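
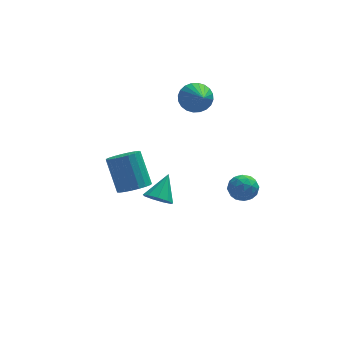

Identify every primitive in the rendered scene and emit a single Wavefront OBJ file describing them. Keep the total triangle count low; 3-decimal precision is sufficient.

v 1.981 -2.125 0.383
v 2.571 -2.215 0.849
v 1.289 -2.805 1.131
v 1.879 -2.895 1.597
v 1.551 -2.216 1.527
v 1.979 -1.796 1.065
v 1.881 -3.224 0.915
v 2.309 -2.804 0.453
v 2.509 -2.894 1.178
v 2.305 -2.27 1.556
v 1.555 -2.75 0.424
v 1.351 -2.126 0.802
v 2.337 -2.11 0.551
v 1.523 -2.91 1.429
v 1.33 -2.511 1.388
v 1.677 -2.563 1.662
v 1.989 -1.864 0.677
v 2.336 -1.916 0.951
v 1.736 -1.917 1.349
v 1.524 -3.104 1.029
v 1.871 -3.156 1.303
v 2.183 -2.457 0.318
v 2.53 -2.509 0.592
v 2.124 -3.103 0.631
v 2.648 -2.562 1.018
v 2.24 -2.962 1.457
v 2.242 -3.156 1.057
v 2.494 -2.909 0.785
v 2.528 -2.196 1.24
v 2.12 -2.595 1.679
v 1.928 -2.196 1.638
v 2.179 -1.949 1.367
v 2.491 -2.595 1.433
v 1.74 -2.425 0.301
v 1.332 -2.824 0.74
v 1.681 -3.071 0.613
v 1.932 -2.824 0.342
v 1.62 -2.058 0.523
v 1.212 -2.458 0.962
v 1.366 -2.111 1.195
v 1.618 -1.864 0.923
v 1.369 -2.425 0.547
v -1.463 1.361 -2.678
v -0.79 1.016 -2.762
v -0.837 2.339 -1.682
v -0.838 1.4 -3.109
v -1.179 1.766 -3.255
v -1.652 1.941 -3.13
v -2.037 1.845 -2.794
v -2.153 1.522 -2.403
v -1.946 1.124 -2.141
v -1.514 0.836 -2.13
v -1.057 0.794 -2.375
v 0.657 4.009 2.469
v 1.144 4.444 3.029
v 0.803 2.351 3.631
v 0.837 4.502 3.151
v 0.502 4.485 3.169
v 0.191 4.396 3.08
v -0.049 4.248 2.898
v -0.182 4.063 2.651
v -0.186 3.87 2.377
v -0.063 3.699 2.116
v 0.17 3.574 1.909
v 0.478 3.516 1.788
v 0.812 3.533 1.77
v 1.123 3.623 1.859
v 1.363 3.771 2.04
v 1.496 3.955 2.287
v 1.501 4.148 2.562
v 1.377 4.32 2.822
v -2.841 -1.611 0.722
v -2.157 -1.867 1.071
v -2.555 -0.866 2.587
v -3.239 -0.609 2.238
v -2.054 -1.588 0.914
v -2.453 -0.587 2.43
v -2.088 -1.312 0.723
v -2.486 -0.311 2.239
v -2.251 -1.088 0.532
v -2.65 -0.087 2.048
v -2.517 -0.955 0.374
v -2.916 0.046 1.89
v -2.839 -0.934 0.276
v -3.237 0.067 1.792
v -3.161 -1.031 0.255
v -3.559 -0.03 1.771
v -3.427 -1.228 0.315
v -3.826 -0.227 1.831
v -3.593 -1.491 0.445
v -3.991 -0.49 1.961
v -3.628 -1.775 0.623
v -4.026 -0.774 2.139
v -3.527 -2.03 0.819
v -3.925 -1.029 2.335
v -3.307 -2.213 0.997
v -3.706 -1.212 2.513
v -3.007 -2.291 1.128
v -3.406 -1.29 2.644
v -2.678 -2.252 1.189
v -3.077 -1.251 2.705
v -2.377 -2.102 1.169
v -2.776 -1.101 2.685
f 1 38 17
f 38 12 41
f 17 41 6
f 38 41 17
f 1 17 13
f 17 6 18
f 13 18 2
f 17 18 13
f 1 13 22
f 13 2 23
f 22 23 8
f 13 23 22
f 1 22 34
f 22 8 37
f 34 37 11
f 22 37 34
f 1 34 38
f 34 11 42
f 38 42 12
f 34 42 38
f 2 18 29
f 18 6 32
f 29 32 10
f 18 32 29
f 6 41 19
f 41 12 40
f 19 40 5
f 41 40 19
f 12 42 39
f 42 11 35
f 39 35 3
f 42 35 39
f 11 37 36
f 37 8 24
f 36 24 7
f 37 24 36
f 8 23 28
f 23 2 25
f 28 25 9
f 23 25 28
f 4 30 16
f 30 10 31
f 16 31 5
f 30 31 16
f 4 16 14
f 16 5 15
f 14 15 3
f 16 15 14
f 4 14 21
f 14 3 20
f 21 20 7
f 14 20 21
f 4 21 26
f 21 7 27
f 26 27 9
f 21 27 26
f 4 26 30
f 26 9 33
f 30 33 10
f 26 33 30
f 5 31 19
f 31 10 32
f 19 32 6
f 31 32 19
f 3 15 39
f 15 5 40
f 39 40 12
f 15 40 39
f 7 20 36
f 20 3 35
f 36 35 11
f 20 35 36
f 9 27 28
f 27 7 24
f 28 24 8
f 27 24 28
f 10 33 29
f 33 9 25
f 29 25 2
f 33 25 29
f 44 43 46
f 44 46 45
f 46 43 47
f 46 47 45
f 47 43 48
f 47 48 45
f 48 43 49
f 48 49 45
f 49 43 50
f 49 50 45
f 50 43 51
f 50 51 45
f 51 43 52
f 51 52 45
f 52 43 53
f 52 53 45
f 53 43 44
f 53 44 45
f 55 54 57
f 55 57 56
f 57 54 58
f 57 58 56
f 58 54 59
f 58 59 56
f 59 54 60
f 59 60 56
f 60 54 61
f 60 61 56
f 61 54 62
f 61 62 56
f 62 54 63
f 62 63 56
f 63 54 64
f 63 64 56
f 64 54 65
f 64 65 56
f 65 54 66
f 65 66 56
f 66 54 67
f 66 67 56
f 67 54 68
f 67 68 56
f 68 54 69
f 68 69 56
f 69 54 70
f 69 70 56
f 70 54 71
f 70 71 56
f 71 54 55
f 71 55 56
f 73 72 76
f 73 76 74
f 74 76 77
f 74 77 75
f 76 72 78
f 76 78 77
f 77 78 79
f 77 79 75
f 78 72 80
f 78 80 79
f 79 80 81
f 79 81 75
f 80 72 82
f 80 82 81
f 81 82 83
f 81 83 75
f 82 72 84
f 82 84 83
f 83 84 85
f 83 85 75
f 84 72 86
f 84 86 85
f 85 86 87
f 85 87 75
f 86 72 88
f 86 88 87
f 87 88 89
f 87 89 75
f 88 72 90
f 88 90 89
f 89 90 91
f 89 91 75
f 90 72 92
f 90 92 91
f 91 92 93
f 91 93 75
f 92 72 94
f 92 94 93
f 93 94 95
f 93 95 75
f 94 72 96
f 94 96 95
f 95 96 97
f 95 97 75
f 96 72 98
f 96 98 97
f 97 98 99
f 97 99 75
f 98 72 100
f 98 100 99
f 99 100 101
f 99 101 75
f 100 72 102
f 100 102 101
f 101 102 103
f 101 103 75
f 102 72 73
f 102 73 103
f 103 73 74
f 103 74 75



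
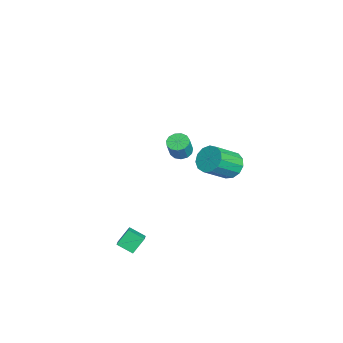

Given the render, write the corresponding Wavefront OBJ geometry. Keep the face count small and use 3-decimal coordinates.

v 3.885 -2.551 -3.479
v 3.528 -3.411 -2.994
v 3.477 -1.905 -2.633
v 3.12 -2.765 -2.147
v 4.72 -2.635 -3.013
v 4.363 -3.495 -2.527
v 4.312 -1.989 -2.166
v 3.955 -2.849 -1.681
v -3.916 0.432 -1.195
v -3.337 0.76 -1.378
v -2.846 0.536 -0.229
v -3.424 0.208 -0.045
v -3.572 1.029 -1.225
v -3.081 0.806 -0.076
v -3.916 1.109 -1.063
v -3.425 0.886 0.087
v -4.26 0.974 -0.942
v -3.769 0.75 0.207
v -4.495 0.666 -0.902
v -4.003 0.443 0.248
v -4.545 0.284 -0.954
v -4.054 0.061 0.195
v -4.396 -0.051 -1.083
v -3.905 -0.274 0.066
v -4.094 -0.233 -1.248
v -3.603 -0.456 -0.098
v -3.736 -0.204 -1.395
v -3.245 -0.427 -0.245
v -3.434 0.027 -1.479
v -2.943 -0.196 -0.329
v -3.286 0.386 -1.473
v -2.795 0.163 -0.323
v 2.75 2.698 2.527
v 3.288 3.334 2.842
v 4.067 2.097 4.008
v 3.53 1.462 3.693
v 2.875 3.343 3.128
v 3.655 2.106 4.294
v 2.423 3.148 3.222
v 3.203 1.911 4.388
v 2.075 2.81 3.096
v 2.855 1.573 4.262
v 1.941 2.436 2.789
v 2.721 1.199 3.955
v 2.064 2.146 2.399
v 2.844 0.909 3.565
v 2.405 2.031 2.05
v 3.184 0.794 3.216
v 2.856 2.128 1.852
v 3.635 0.891 3.018
v 3.273 2.406 1.868
v 4.052 1.169 3.034
v 3.524 2.777 2.094
v 4.303 1.54 3.26
v 3.529 3.123 2.457
v 4.309 1.886 3.623
f 2 4 1
f 5 2 1
f 1 4 3
f 3 5 1
f 2 8 4
f 6 2 5
f 6 8 2
f 4 8 3
f 7 5 3
f 3 8 7
f 7 6 5
f 8 6 7
f 10 9 13
f 10 13 11
f 11 13 14
f 11 14 12
f 13 9 15
f 13 15 14
f 14 15 16
f 14 16 12
f 15 9 17
f 15 17 16
f 16 17 18
f 16 18 12
f 17 9 19
f 17 19 18
f 18 19 20
f 18 20 12
f 19 9 21
f 19 21 20
f 20 21 22
f 20 22 12
f 21 9 23
f 21 23 22
f 22 23 24
f 22 24 12
f 23 9 25
f 23 25 24
f 24 25 26
f 24 26 12
f 25 9 27
f 25 27 26
f 26 27 28
f 26 28 12
f 27 9 29
f 27 29 28
f 28 29 30
f 28 30 12
f 29 9 31
f 29 31 30
f 30 31 32
f 30 32 12
f 31 9 10
f 31 10 32
f 32 10 11
f 32 11 12
f 34 33 37
f 34 37 35
f 35 37 38
f 35 38 36
f 37 33 39
f 37 39 38
f 38 39 40
f 38 40 36
f 39 33 41
f 39 41 40
f 40 41 42
f 40 42 36
f 41 33 43
f 41 43 42
f 42 43 44
f 42 44 36
f 43 33 45
f 43 45 44
f 44 45 46
f 44 46 36
f 45 33 47
f 45 47 46
f 46 47 48
f 46 48 36
f 47 33 49
f 47 49 48
f 48 49 50
f 48 50 36
f 49 33 51
f 49 51 50
f 50 51 52
f 50 52 36
f 51 33 53
f 51 53 52
f 52 53 54
f 52 54 36
f 53 33 55
f 53 55 54
f 54 55 56
f 54 56 36
f 55 33 34
f 55 34 56
f 56 34 35
f 56 35 36



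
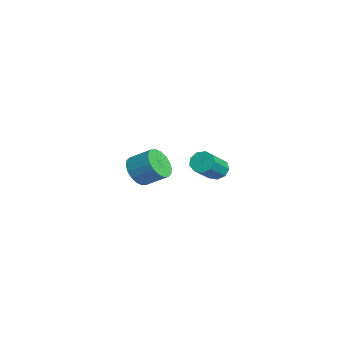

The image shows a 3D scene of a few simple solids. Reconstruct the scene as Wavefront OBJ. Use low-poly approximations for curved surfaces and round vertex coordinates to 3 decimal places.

v -3.833 -3.049 -3.736
v -3.156 -3.474 -3.75
v -2.629 -2.656 -3.119
v -3.307 -2.231 -3.104
v -3.127 -3.269 -4.04
v -2.6 -2.451 -3.408
v -3.238 -3.02 -4.269
v -2.711 -2.202 -3.638
v -3.467 -2.778 -4.393
v -2.94 -1.959 -3.762
v -3.768 -2.589 -4.387
v -3.242 -1.77 -3.755
v -4.083 -2.491 -4.251
v -3.556 -1.672 -3.62
v -4.348 -2.503 -4.014
v -3.821 -1.685 -3.382
v -4.511 -2.624 -3.721
v -3.984 -1.806 -3.09
v -4.54 -2.829 -3.432
v -4.013 -2.011 -2.8
v -4.429 -3.078 -3.202
v -3.902 -2.26 -2.571
v -4.2 -3.321 -3.078
v -3.673 -2.502 -2.447
v -3.898 -3.51 -3.085
v -3.372 -2.691 -2.453
v -3.584 -3.608 -3.22
v -3.057 -2.789 -2.589
v -3.319 -3.595 -3.458
v -2.792 -2.777 -2.826
v 0.901 -0.976 -1.611
v 1.342 -0.738 -1.812
v 2.18 -1.545 -0.929
v 1.739 -1.784 -0.729
v 1.218 -0.548 -1.52
v 2.055 -1.355 -0.637
v 0.945 -0.559 -1.271
v 1.782 -1.366 -0.389
v 0.652 -0.765 -1.181
v 1.489 -1.572 -0.299
v 0.475 -1.07 -1.293
v 1.313 -1.877 -0.41
v 0.498 -1.331 -1.553
v 1.336 -2.138 -0.671
v 0.71 -1.426 -1.841
v 1.547 -2.233 -0.958
v 1.011 -1.311 -2.021
v 1.848 -2.118 -1.138
v 1.261 -1.039 -2.009
v 2.098 -1.846 -1.127
f 2 1 5
f 2 5 3
f 3 5 6
f 3 6 4
f 5 1 7
f 5 7 6
f 6 7 8
f 6 8 4
f 7 1 9
f 7 9 8
f 8 9 10
f 8 10 4
f 9 1 11
f 9 11 10
f 10 11 12
f 10 12 4
f 11 1 13
f 11 13 12
f 12 13 14
f 12 14 4
f 13 1 15
f 13 15 14
f 14 15 16
f 14 16 4
f 15 1 17
f 15 17 16
f 16 17 18
f 16 18 4
f 17 1 19
f 17 19 18
f 18 19 20
f 18 20 4
f 19 1 21
f 19 21 20
f 20 21 22
f 20 22 4
f 21 1 23
f 21 23 22
f 22 23 24
f 22 24 4
f 23 1 25
f 23 25 24
f 24 25 26
f 24 26 4
f 25 1 27
f 25 27 26
f 26 27 28
f 26 28 4
f 27 1 29
f 27 29 28
f 28 29 30
f 28 30 4
f 29 1 2
f 29 2 30
f 30 2 3
f 30 3 4
f 32 31 35
f 32 35 33
f 33 35 36
f 33 36 34
f 35 31 37
f 35 37 36
f 36 37 38
f 36 38 34
f 37 31 39
f 37 39 38
f 38 39 40
f 38 40 34
f 39 31 41
f 39 41 40
f 40 41 42
f 40 42 34
f 41 31 43
f 41 43 42
f 42 43 44
f 42 44 34
f 43 31 45
f 43 45 44
f 44 45 46
f 44 46 34
f 45 31 47
f 45 47 46
f 46 47 48
f 46 48 34
f 47 31 49
f 47 49 48
f 48 49 50
f 48 50 34
f 49 31 32
f 49 32 50
f 50 32 33
f 50 33 34



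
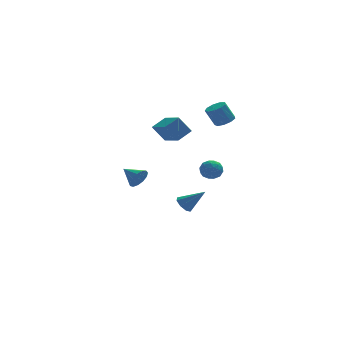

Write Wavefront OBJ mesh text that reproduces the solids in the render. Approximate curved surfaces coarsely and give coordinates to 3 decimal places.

v 3.789 2.462 -0.718
v 4.237 2.121 -1.177
v 3.003 1.599 -0.843
v 3.451 1.258 -1.302
v 3.62 1.306 -0.598
v 4.106 1.84 -0.521
v 3.134 1.88 -1.499
v 3.62 2.414 -1.422
v 3.832 1.762 -1.659
v 4.132 1.407 -1.102
v 3.108 2.313 -0.918
v 3.408 1.958 -0.361
v 4.082 2.367 -0.936
v 3.158 1.353 -1.084
v 3.258 1.381 -0.67
v 3.521 1.181 -0.939
v 4.005 2.202 -0.551
v 4.268 2.002 -0.82
v 3.906 1.523 -0.48
v 2.972 1.718 -1.2
v 3.235 1.518 -1.469
v 3.719 2.539 -1.081
v 3.982 2.339 -1.35
v 3.334 2.197 -1.54
v 4.107 1.956 -1.49
v 3.645 1.448 -1.563
v 3.459 1.814 -1.679
v 3.744 2.128 -1.634
v 4.283 1.747 -1.162
v 3.822 1.24 -1.236
v 3.921 1.268 -0.822
v 4.207 1.582 -0.777
v 4.045 1.536 -1.446
v 3.418 2.48 -0.784
v 2.957 1.973 -0.858
v 3.033 2.138 -1.243
v 3.319 2.452 -1.198
v 3.595 2.272 -0.457
v 3.133 1.764 -0.53
v 3.496 1.592 -0.386
v 3.781 1.906 -0.341
v 3.195 2.184 -0.574
v 3.918 0.023 3.421
v 4.402 -0.293 3.695
v 3.865 -0.18 4.774
v 3.382 0.137 4.499
v 4.487 0.136 3.692
v 3.95 0.25 4.77
v 4.306 0.513 3.562
v 3.769 0.627 4.64
v 3.943 0.66 3.366
v 3.406 0.774 4.444
v 3.569 0.51 3.196
v 3.032 0.623 4.274
v 3.358 0.131 3.131
v 2.821 0.245 4.209
v 3.41 -0.298 3.201
v 2.873 -0.184 4.28
v 3.699 -0.576 3.375
v 3.162 -0.463 4.453
v 4.091 -0.575 3.57
v 3.554 -0.461 4.648
v -1.537 -2.808 0.665
v -1.129 -2.773 1.208
v -2.183 -1.932 1.095
v -0.981 -2.535 0.946
v -1.01 -2.384 0.595
v -1.206 -2.368 0.266
v -1.507 -2.491 0.064
v -1.818 -2.715 0.053
v -2.039 -2.968 0.236
v -2.101 -3.171 0.556
v -1.984 -3.258 0.91
v -1.725 -3.202 1.186
v -1.406 -3.021 1.298
v 0.369 -0.742 3.544
v 1.202 -0.376 4.048
v -0.006 0.909 2.964
v 0.827 1.275 3.467
v 1.053 -0.935 2.553
v 1.886 -0.569 3.056
v 0.678 0.716 1.972
v 1.511 1.082 2.476
v 2.226 2.712 -3.999
v 2.539 2.394 -4.457
v 3.374 2.288 -2.921
v 2.681 2.862 -4.424
v 2.556 3.242 -4.141
v 2.238 3.311 -3.775
v 1.913 3.03 -3.54
v 1.772 2.562 -3.574
v 1.897 2.182 -3.856
v 2.215 2.112 -4.222
f 1 38 17
f 38 12 41
f 17 41 6
f 38 41 17
f 1 17 13
f 17 6 18
f 13 18 2
f 17 18 13
f 1 13 22
f 13 2 23
f 22 23 8
f 13 23 22
f 1 22 34
f 22 8 37
f 34 37 11
f 22 37 34
f 1 34 38
f 34 11 42
f 38 42 12
f 34 42 38
f 2 18 29
f 18 6 32
f 29 32 10
f 18 32 29
f 6 41 19
f 41 12 40
f 19 40 5
f 41 40 19
f 12 42 39
f 42 11 35
f 39 35 3
f 42 35 39
f 11 37 36
f 37 8 24
f 36 24 7
f 37 24 36
f 8 23 28
f 23 2 25
f 28 25 9
f 23 25 28
f 4 30 16
f 30 10 31
f 16 31 5
f 30 31 16
f 4 16 14
f 16 5 15
f 14 15 3
f 16 15 14
f 4 14 21
f 14 3 20
f 21 20 7
f 14 20 21
f 4 21 26
f 21 7 27
f 26 27 9
f 21 27 26
f 4 26 30
f 26 9 33
f 30 33 10
f 26 33 30
f 5 31 19
f 31 10 32
f 19 32 6
f 31 32 19
f 3 15 39
f 15 5 40
f 39 40 12
f 15 40 39
f 7 20 36
f 20 3 35
f 36 35 11
f 20 35 36
f 9 27 28
f 27 7 24
f 28 24 8
f 27 24 28
f 10 33 29
f 33 9 25
f 29 25 2
f 33 25 29
f 44 43 47
f 44 47 45
f 45 47 48
f 45 48 46
f 47 43 49
f 47 49 48
f 48 49 50
f 48 50 46
f 49 43 51
f 49 51 50
f 50 51 52
f 50 52 46
f 51 43 53
f 51 53 52
f 52 53 54
f 52 54 46
f 53 43 55
f 53 55 54
f 54 55 56
f 54 56 46
f 55 43 57
f 55 57 56
f 56 57 58
f 56 58 46
f 57 43 59
f 57 59 58
f 58 59 60
f 58 60 46
f 59 43 61
f 59 61 60
f 60 61 62
f 60 62 46
f 61 43 44
f 61 44 62
f 62 44 45
f 62 45 46
f 64 63 66
f 64 66 65
f 66 63 67
f 66 67 65
f 67 63 68
f 67 68 65
f 68 63 69
f 68 69 65
f 69 63 70
f 69 70 65
f 70 63 71
f 70 71 65
f 71 63 72
f 71 72 65
f 72 63 73
f 72 73 65
f 73 63 74
f 73 74 65
f 74 63 75
f 74 75 65
f 75 63 64
f 75 64 65
f 77 79 76
f 80 77 76
f 76 79 78
f 78 80 76
f 77 83 79
f 81 77 80
f 81 83 77
f 79 83 78
f 82 80 78
f 78 83 82
f 82 81 80
f 83 81 82
f 85 84 87
f 85 87 86
f 87 84 88
f 87 88 86
f 88 84 89
f 88 89 86
f 89 84 90
f 89 90 86
f 90 84 91
f 90 91 86
f 91 84 92
f 91 92 86
f 92 84 93
f 92 93 86
f 93 84 85
f 93 85 86



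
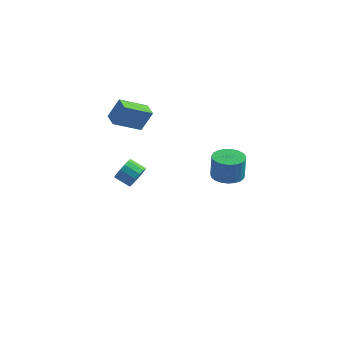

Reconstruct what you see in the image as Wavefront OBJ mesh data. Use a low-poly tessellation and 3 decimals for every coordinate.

v -4.639 2.035 3.418
v -4.086 2.482 4.716
v -3.333 3.154 2.476
v -2.78 3.601 3.774
v -4 1.279 3.406
v -3.447 1.726 4.704
v -2.694 2.398 2.464
v -2.141 2.845 3.762
v -2.812 2.055 -1.571
v -2.526 1.665 -0.909
v -3.522 1.755 -0.427
v -3.808 2.145 -1.089
v -2.453 2.077 -0.834
v -3.449 2.166 -0.352
v -2.476 2.482 -0.957
v -3.472 2.572 -0.475
v -2.589 2.774 -1.244
v -3.585 2.863 -0.762
v -2.762 2.872 -1.619
v -3.758 2.962 -1.137
v -2.949 2.752 -1.981
v -3.944 2.841 -1.499
v -3.098 2.445 -2.233
v -4.094 2.535 -1.751
v -3.171 2.034 -2.308
v -4.167 2.123 -1.826
v -3.148 1.628 -2.185
v -4.144 1.718 -1.703
v -3.035 1.337 -1.898
v -4.031 1.426 -1.416
v -2.862 1.238 -1.523
v -3.858 1.328 -1.041
v -2.676 1.359 -1.161
v -3.671 1.448 -0.679
v 3.949 -1.375 2.996
v 4.556 -0.646 2.943
v 4.579 -0.556 4.43
v 3.971 -1.285 4.484
v 4.206 -0.462 2.937
v 4.229 -0.373 4.425
v 3.812 -0.436 2.942
v 3.835 -0.347 4.429
v 3.442 -0.573 2.956
v 3.464 -0.483 4.443
v 3.159 -0.847 2.977
v 3.181 -0.758 4.464
v 3.013 -1.214 3.001
v 3.035 -1.124 4.488
v 3.028 -1.608 3.024
v 3.051 -1.518 4.512
v 3.203 -1.961 3.043
v 3.225 -1.872 4.53
v 3.507 -2.214 3.054
v 3.529 -2.124 4.541
v 3.887 -2.321 3.055
v 3.909 -2.231 4.542
v 4.278 -2.265 3.045
v 4.3 -2.175 4.532
v 4.612 -2.055 3.027
v 4.634 -1.965 4.515
v 4.831 -1.727 3.004
v 4.854 -1.637 4.491
v 4.898 -1.338 2.98
v 4.92 -1.249 4.467
v 4.801 -0.956 2.958
v 4.823 -0.866 4.445
f 2 4 1
f 5 2 1
f 1 4 3
f 3 5 1
f 2 8 4
f 6 2 5
f 6 8 2
f 4 8 3
f 7 5 3
f 3 8 7
f 7 6 5
f 8 6 7
f 10 9 13
f 10 13 11
f 11 13 14
f 11 14 12
f 13 9 15
f 13 15 14
f 14 15 16
f 14 16 12
f 15 9 17
f 15 17 16
f 16 17 18
f 16 18 12
f 17 9 19
f 17 19 18
f 18 19 20
f 18 20 12
f 19 9 21
f 19 21 20
f 20 21 22
f 20 22 12
f 21 9 23
f 21 23 22
f 22 23 24
f 22 24 12
f 23 9 25
f 23 25 24
f 24 25 26
f 24 26 12
f 25 9 27
f 25 27 26
f 26 27 28
f 26 28 12
f 27 9 29
f 27 29 28
f 28 29 30
f 28 30 12
f 29 9 31
f 29 31 30
f 30 31 32
f 30 32 12
f 31 9 33
f 31 33 32
f 32 33 34
f 32 34 12
f 33 9 10
f 33 10 34
f 34 10 11
f 34 11 12
f 36 35 39
f 36 39 37
f 37 39 40
f 37 40 38
f 39 35 41
f 39 41 40
f 40 41 42
f 40 42 38
f 41 35 43
f 41 43 42
f 42 43 44
f 42 44 38
f 43 35 45
f 43 45 44
f 44 45 46
f 44 46 38
f 45 35 47
f 45 47 46
f 46 47 48
f 46 48 38
f 47 35 49
f 47 49 48
f 48 49 50
f 48 50 38
f 49 35 51
f 49 51 50
f 50 51 52
f 50 52 38
f 51 35 53
f 51 53 52
f 52 53 54
f 52 54 38
f 53 35 55
f 53 55 54
f 54 55 56
f 54 56 38
f 55 35 57
f 55 57 56
f 56 57 58
f 56 58 38
f 57 35 59
f 57 59 58
f 58 59 60
f 58 60 38
f 59 35 61
f 59 61 60
f 60 61 62
f 60 62 38
f 61 35 63
f 61 63 62
f 62 63 64
f 62 64 38
f 63 35 65
f 63 65 64
f 64 65 66
f 64 66 38
f 65 35 36
f 65 36 66
f 66 36 37
f 66 37 38



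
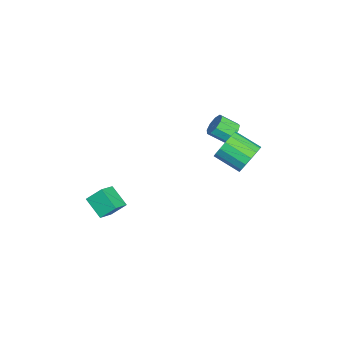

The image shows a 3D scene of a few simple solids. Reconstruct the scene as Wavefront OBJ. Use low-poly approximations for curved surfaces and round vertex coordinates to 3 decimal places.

v 2.9 -2.912 0.427
v 2.024 -3.783 1.242
v 2.791 -2.053 1.228
v 1.915 -2.923 2.043
v 4.005 -3.397 1.097
v 3.129 -4.267 1.912
v 3.896 -2.537 1.898
v 3.02 -3.408 2.713
v -1.644 4.621 1.815
v -0.9 4.684 2.568
v -1.553 3.182 3.338
v -2.296 3.119 2.585
v -1.326 4.97 2.764
v -1.978 3.468 3.534
v -1.836 5.162 2.706
v -2.489 3.66 3.476
v -2.295 5.209 2.409
v -2.948 3.707 3.179
v -2.58 5.099 1.953
v -3.233 3.597 2.723
v -2.613 4.86 1.46
v -3.266 3.358 2.23
v -2.387 4.558 1.062
v -3.04 3.056 1.832
v -1.962 4.272 0.866
v -2.614 2.77 1.636
v -1.451 4.08 0.924
v -2.104 2.578 1.694
v -0.992 4.033 1.221
v -1.645 2.531 1.991
v -0.707 4.143 1.677
v -1.36 2.641 2.447
v -0.674 4.382 2.17
v -1.327 2.88 2.94
v -3.697 3.48 2.395
v -2.959 3.316 2.203
v -3.005 2.276 2.912
v -3.743 2.44 3.105
v -2.97 3.617 2.644
v -3.017 2.576 3.353
v -3.321 3.854 2.968
v -3.368 2.813 3.677
v -3.848 3.916 3.024
v -3.895 2.876 3.734
v -4.304 3.774 2.786
v -4.351 2.734 3.496
v -4.476 3.495 2.366
v -4.523 2.455 3.075
v -4.283 3.209 1.959
v -4.33 2.168 2.668
v -3.816 3.05 1.756
v -3.863 2.009 2.465
v -3.293 3.092 1.853
v -3.34 2.052 2.562
f 2 4 1
f 5 2 1
f 1 4 3
f 3 5 1
f 2 8 4
f 6 2 5
f 6 8 2
f 4 8 3
f 7 5 3
f 3 8 7
f 7 6 5
f 8 6 7
f 10 9 13
f 10 13 11
f 11 13 14
f 11 14 12
f 13 9 15
f 13 15 14
f 14 15 16
f 14 16 12
f 15 9 17
f 15 17 16
f 16 17 18
f 16 18 12
f 17 9 19
f 17 19 18
f 18 19 20
f 18 20 12
f 19 9 21
f 19 21 20
f 20 21 22
f 20 22 12
f 21 9 23
f 21 23 22
f 22 23 24
f 22 24 12
f 23 9 25
f 23 25 24
f 24 25 26
f 24 26 12
f 25 9 27
f 25 27 26
f 26 27 28
f 26 28 12
f 27 9 29
f 27 29 28
f 28 29 30
f 28 30 12
f 29 9 31
f 29 31 30
f 30 31 32
f 30 32 12
f 31 9 33
f 31 33 32
f 32 33 34
f 32 34 12
f 33 9 10
f 33 10 34
f 34 10 11
f 34 11 12
f 36 35 39
f 36 39 37
f 37 39 40
f 37 40 38
f 39 35 41
f 39 41 40
f 40 41 42
f 40 42 38
f 41 35 43
f 41 43 42
f 42 43 44
f 42 44 38
f 43 35 45
f 43 45 44
f 44 45 46
f 44 46 38
f 45 35 47
f 45 47 46
f 46 47 48
f 46 48 38
f 47 35 49
f 47 49 48
f 48 49 50
f 48 50 38
f 49 35 51
f 49 51 50
f 50 51 52
f 50 52 38
f 51 35 53
f 51 53 52
f 52 53 54
f 52 54 38
f 53 35 36
f 53 36 54
f 54 36 37
f 54 37 38



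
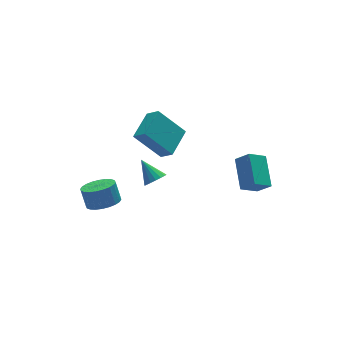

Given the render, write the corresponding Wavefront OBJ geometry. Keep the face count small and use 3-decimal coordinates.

v -0.418 -2.001 2.252
v -1.634 -1.264 3.797
v -0.781 -1.356 1.657
v -1.998 -0.618 3.202
v 0.878 -0.842 2.718
v -0.339 -0.104 4.263
v 0.514 -0.196 2.123
v -0.702 0.541 3.668
v -3.188 0.745 -3.132
v -2.284 1.085 -3.228
v -2.369 1.615 -2.144
v -3.272 1.275 -2.048
v -2.486 1.366 -3.381
v -2.57 1.897 -2.297
v -2.794 1.553 -3.497
v -2.879 2.083 -2.413
v -3.162 1.617 -3.557
v -3.247 2.147 -2.472
v -3.534 1.548 -3.552
v -3.619 2.078 -2.468
v -3.854 1.356 -3.483
v -3.938 1.887 -2.399
v -4.072 1.072 -3.361
v -4.156 1.602 -2.277
v -4.155 0.738 -3.204
v -4.24 1.268 -2.12
v -4.091 0.405 -3.036
v -4.176 0.935 -1.952
v -3.89 0.123 -2.883
v -3.974 0.654 -1.799
v -3.581 -0.063 -2.767
v -3.666 0.467 -1.683
v -3.213 -0.127 -2.708
v -3.298 0.403 -1.623
v -2.841 -0.058 -2.712
v -2.926 0.472 -1.628
v -2.522 0.133 -2.781
v -2.606 0.664 -1.697
v -2.304 0.418 -2.903
v -2.388 0.948 -1.819
v -2.22 0.752 -3.06
v -2.305 1.282 -1.976
v -2.223 -3.867 2.427
v -1.653 -3.941 2.709
v -2.537 -2.833 3.333
v -1.6 -3.733 2.49
v -1.69 -3.556 2.257
v -1.902 -3.45 2.063
v -2.187 -3.439 1.952
v -2.481 -3.527 1.95
v -2.715 -3.692 2.057
v -2.837 -3.898 2.249
v -2.818 -4.096 2.482
v -2.663 -4.242 2.702
v -2.407 -4.302 2.859
v -2.108 -4.262 2.917
v -1.836 -4.132 2.863
v 2.486 -4.047 -0.07
v 2.993 -4.632 0.668
v 2.978 -2.418 0.883
v 3.485 -3.003 1.621
v 3.515 -3.977 -0.721
v 4.022 -4.562 0.017
v 4.007 -2.348 0.232
v 4.514 -2.933 0.97
f 2 4 1
f 5 2 1
f 1 4 3
f 3 5 1
f 2 8 4
f 6 2 5
f 6 8 2
f 4 8 3
f 7 5 3
f 3 8 7
f 7 6 5
f 8 6 7
f 10 9 13
f 10 13 11
f 11 13 14
f 11 14 12
f 13 9 15
f 13 15 14
f 14 15 16
f 14 16 12
f 15 9 17
f 15 17 16
f 16 17 18
f 16 18 12
f 17 9 19
f 17 19 18
f 18 19 20
f 18 20 12
f 19 9 21
f 19 21 20
f 20 21 22
f 20 22 12
f 21 9 23
f 21 23 22
f 22 23 24
f 22 24 12
f 23 9 25
f 23 25 24
f 24 25 26
f 24 26 12
f 25 9 27
f 25 27 26
f 26 27 28
f 26 28 12
f 27 9 29
f 27 29 28
f 28 29 30
f 28 30 12
f 29 9 31
f 29 31 30
f 30 31 32
f 30 32 12
f 31 9 33
f 31 33 32
f 32 33 34
f 32 34 12
f 33 9 35
f 33 35 34
f 34 35 36
f 34 36 12
f 35 9 37
f 35 37 36
f 36 37 38
f 36 38 12
f 37 9 39
f 37 39 38
f 38 39 40
f 38 40 12
f 39 9 41
f 39 41 40
f 40 41 42
f 40 42 12
f 41 9 10
f 41 10 42
f 42 10 11
f 42 11 12
f 44 43 46
f 44 46 45
f 46 43 47
f 46 47 45
f 47 43 48
f 47 48 45
f 48 43 49
f 48 49 45
f 49 43 50
f 49 50 45
f 50 43 51
f 50 51 45
f 51 43 52
f 51 52 45
f 52 43 53
f 52 53 45
f 53 43 54
f 53 54 45
f 54 43 55
f 54 55 45
f 55 43 56
f 55 56 45
f 56 43 57
f 56 57 45
f 57 43 44
f 57 44 45
f 59 61 58
f 62 59 58
f 58 61 60
f 60 62 58
f 59 65 61
f 63 59 62
f 63 65 59
f 61 65 60
f 64 62 60
f 60 65 64
f 64 63 62
f 65 63 64



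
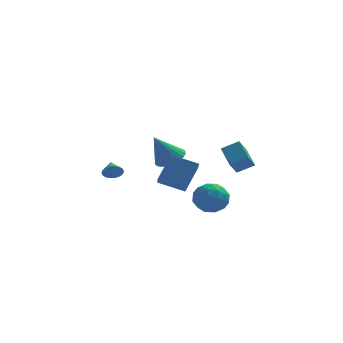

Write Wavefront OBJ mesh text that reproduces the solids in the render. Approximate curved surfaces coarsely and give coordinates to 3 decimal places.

v -0.413 3.636 -0.498
v 0.437 3.827 -0.006
v -1.327 3.184 1.258
v 0.267 4.178 -0.004
v -0.006 4.447 -0.077
v -0.342 4.592 -0.214
v -0.688 4.592 -0.394
v -0.992 4.446 -0.59
v -1.208 4.177 -0.772
v -1.303 3.826 -0.912
v -1.263 3.445 -0.989
v -1.093 3.094 -0.991
v -0.82 2.825 -0.918
v -0.484 2.68 -0.781
v -0.138 2.68 -0.601
v 0.166 2.826 -0.405
v 0.382 3.095 -0.223
v 0.477 3.447 -0.083
v 2.03 0.529 -1.957
v 2.401 -0.059 -1.086
v 1.759 -1.001 -2.874
v 2.13 -1.589 -2.003
v 1.157 -1.05 -1.937
v 1.324 -0.104 -1.37
v 2.836 -0.956 -2.59
v 3.003 -0.01 -2.023
v 2.899 -0.976 -1.477
v 1.862 -1.035 -1.074
v 2.298 -0.025 -2.886
v 1.261 -0.084 -2.483
v 2.239 0.369 -1.441
v 1.921 -1.429 -2.519
v 1.349 -1.112 -2.48
v 1.567 -1.458 -1.968
v 1.606 0.342 -1.608
v 1.825 -0.003 -1.096
v 1.093 -0.585 -1.596
v 2.335 -1.057 -2.864
v 2.554 -1.402 -2.352
v 2.593 0.398 -1.992
v 2.811 0.052 -1.48
v 3.067 -0.475 -2.364
v 2.75 -0.516 -1.159
v 2.591 -1.415 -1.698
v 3.006 -1.043 -2.043
v 3.104 -0.487 -1.71
v 2.141 -0.55 -0.922
v 1.982 -1.449 -1.461
v 1.409 -1.132 -1.422
v 1.508 -0.576 -1.089
v 2.433 -1.089 -1.152
v 2.178 0.389 -2.499
v 2.019 -0.51 -3.038
v 2.652 -0.484 -2.871
v 2.751 0.072 -2.538
v 1.569 0.355 -2.262
v 1.41 -0.544 -2.801
v 1.056 -0.573 -2.25
v 1.154 -0.017 -1.917
v 1.727 0.029 -2.808
v -3.649 2.592 -1.318
v -3.235 2.452 -0.85
v -3.831 3.508 -0.882
v -3.085 2.561 -1.017
v -3.021 2.675 -1.23
v -3.052 2.776 -1.456
v -3.174 2.849 -1.661
v -3.369 2.883 -1.814
v -3.606 2.873 -1.891
v -3.85 2.82 -1.881
v -4.063 2.732 -1.785
v -4.213 2.623 -1.618
v -4.278 2.509 -1.405
v -4.246 2.408 -1.179
v -4.124 2.335 -0.974
v -3.929 2.301 -0.821
v -3.692 2.311 -0.744
v -3.448 2.364 -0.754
v 3.183 -4.717 2.183
v 4.149 -4.624 2.702
v 2.685 -3.465 2.886
v 3.65 -3.372 3.405
v 3.55 -4.128 1.395
v 4.515 -4.035 1.914
v 3.051 -2.876 2.098
v 4.017 -2.783 2.617
v 0.61 0.302 -1.841
v 0.717 -1.004 -1.069
v -0.963 0.515 -1.26
v -0.855 -0.79 -0.488
v 1.295 1.25 -0.332
v 1.403 -0.055 0.44
v -0.277 1.464 0.249
v -0.17 0.158 1.021
f 2 1 4
f 2 4 3
f 4 1 5
f 4 5 3
f 5 1 6
f 5 6 3
f 6 1 7
f 6 7 3
f 7 1 8
f 7 8 3
f 8 1 9
f 8 9 3
f 9 1 10
f 9 10 3
f 10 1 11
f 10 11 3
f 11 1 12
f 11 12 3
f 12 1 13
f 12 13 3
f 13 1 14
f 13 14 3
f 14 1 15
f 14 15 3
f 15 1 16
f 15 16 3
f 16 1 17
f 16 17 3
f 17 1 18
f 17 18 3
f 18 1 2
f 18 2 3
f 19 56 35
f 56 30 59
f 35 59 24
f 56 59 35
f 19 35 31
f 35 24 36
f 31 36 20
f 35 36 31
f 19 31 40
f 31 20 41
f 40 41 26
f 31 41 40
f 19 40 52
f 40 26 55
f 52 55 29
f 40 55 52
f 19 52 56
f 52 29 60
f 56 60 30
f 52 60 56
f 20 36 47
f 36 24 50
f 47 50 28
f 36 50 47
f 24 59 37
f 59 30 58
f 37 58 23
f 59 58 37
f 30 60 57
f 60 29 53
f 57 53 21
f 60 53 57
f 29 55 54
f 55 26 42
f 54 42 25
f 55 42 54
f 26 41 46
f 41 20 43
f 46 43 27
f 41 43 46
f 22 48 34
f 48 28 49
f 34 49 23
f 48 49 34
f 22 34 32
f 34 23 33
f 32 33 21
f 34 33 32
f 22 32 39
f 32 21 38
f 39 38 25
f 32 38 39
f 22 39 44
f 39 25 45
f 44 45 27
f 39 45 44
f 22 44 48
f 44 27 51
f 48 51 28
f 44 51 48
f 23 49 37
f 49 28 50
f 37 50 24
f 49 50 37
f 21 33 57
f 33 23 58
f 57 58 30
f 33 58 57
f 25 38 54
f 38 21 53
f 54 53 29
f 38 53 54
f 27 45 46
f 45 25 42
f 46 42 26
f 45 42 46
f 28 51 47
f 51 27 43
f 47 43 20
f 51 43 47
f 62 61 64
f 62 64 63
f 64 61 65
f 64 65 63
f 65 61 66
f 65 66 63
f 66 61 67
f 66 67 63
f 67 61 68
f 67 68 63
f 68 61 69
f 68 69 63
f 69 61 70
f 69 70 63
f 70 61 71
f 70 71 63
f 71 61 72
f 71 72 63
f 72 61 73
f 72 73 63
f 73 61 74
f 73 74 63
f 74 61 75
f 74 75 63
f 75 61 76
f 75 76 63
f 76 61 77
f 76 77 63
f 77 61 78
f 77 78 63
f 78 61 62
f 78 62 63
f 80 82 79
f 83 80 79
f 79 82 81
f 81 83 79
f 80 86 82
f 84 80 83
f 84 86 80
f 82 86 81
f 85 83 81
f 81 86 85
f 85 84 83
f 86 84 85
f 88 90 87
f 91 88 87
f 87 90 89
f 89 91 87
f 88 94 90
f 92 88 91
f 92 94 88
f 90 94 89
f 93 91 89
f 89 94 93
f 93 92 91
f 94 92 93



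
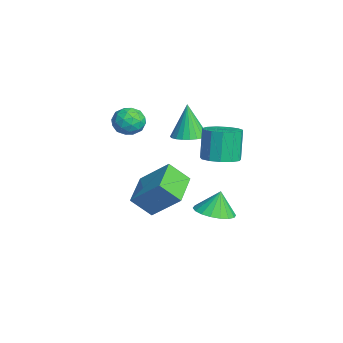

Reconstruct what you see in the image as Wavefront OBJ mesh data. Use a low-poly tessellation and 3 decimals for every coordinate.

v 3.01 3.058 0.932
v 3.874 2.92 1.217
v 3.374 3.085 2.813
v 2.51 3.222 2.528
v 3.823 3.431 1.148
v 3.322 3.596 2.744
v 3.513 3.824 1.011
v 3.013 3.989 2.606
v 3.044 3.973 0.848
v 2.544 4.138 2.444
v 2.564 3.832 0.713
v 2.064 3.997 2.308
v 2.226 3.445 0.647
v 1.726 3.609 2.242
v 2.137 2.935 0.671
v 1.636 3.099 2.267
v 2.324 2.464 0.779
v 1.824 2.628 2.374
v 2.73 2.181 0.935
v 2.23 2.346 2.53
v 3.225 2.177 1.091
v 2.724 2.342 2.686
v 3.651 2.452 1.196
v 3.151 2.617 2.791
v -0.983 0.456 -4.944
v -1.133 -0.554 -3.929
v -2.753 1.152 -4.513
v -2.903 0.141 -3.498
v -0.137 1.739 -3.542
v -0.287 0.728 -2.527
v -1.907 2.434 -3.111
v -2.057 1.424 -2.096
v -0.525 2.16 0.582
v 0.291 2.42 0.782
v -0.975 2.14 2.438
v 0.132 2.722 0.747
v -0.128 2.939 0.687
v -0.448 3.037 0.61
v -0.78 3.001 0.53
v -1.073 2.838 0.457
v -1.283 2.571 0.403
v -1.377 2.242 0.377
v -1.342 1.901 0.381
v -1.182 1.599 0.417
v -0.923 1.382 0.477
v -0.602 1.284 0.553
v -0.271 1.32 0.634
v 0.022 1.483 0.707
v 0.232 1.75 0.761
v 0.327 2.079 0.787
v -3.17 0.276 0.356
v -2.304 0.32 0.52
v -3.156 -1.12 0.66
v -2.29 -1.076 0.824
v -2.863 -0.684 1.369
v -2.872 0.179 1.182
v -2.588 -0.979 -0.002
v -2.597 -0.116 -0.189
v -1.944 -0.456 0.299
v -2.114 -0.273 1.146
v -3.346 -0.527 0.034
v -3.516 -0.344 0.881
v -2.738 0.421 0.411
v -2.722 -1.221 0.769
v -3.059 -0.99 1.089
v -2.55 -0.964 1.186
v -3.072 0.338 0.8
v -2.563 0.364 0.897
v -2.892 -0.226 1.396
v -2.897 -1.164 0.283
v -2.388 -1.138 0.38
v -2.91 0.164 -0.006
v -2.401 0.19 0.091
v -2.568 -0.574 -0.216
v -2.017 -0.009 0.378
v -2.009 -0.83 0.557
v -2.185 -0.773 0.071
v -2.19 -0.266 -0.039
v -2.117 0.098 0.876
v -2.109 -0.723 1.055
v -2.446 -0.492 1.375
v -2.451 0.015 1.265
v -1.906 -0.358 0.746
v -3.351 -0.077 0.125
v -3.343 -0.898 0.304
v -3.009 -0.815 -0.085
v -3.014 -0.308 -0.195
v -3.451 0.03 0.623
v -3.443 -0.791 0.802
v -3.27 -0.534 1.219
v -3.275 -0.027 1.109
v -3.554 -0.442 0.434
v 1.517 3.048 -3.411
v 2.524 3.145 -3.277
v 1.323 3.372 -2.189
v 2.399 3.561 -3.408
v 2.099 3.876 -3.539
v 1.684 4.027 -3.645
v 1.236 3.984 -3.704
v 0.844 3.755 -3.706
v 0.585 3.387 -3.649
v 0.511 2.951 -3.546
v 0.636 2.534 -3.415
v 0.935 2.22 -3.284
v 1.35 2.069 -3.178
v 1.798 2.112 -3.119
v 2.19 2.341 -3.117
v 2.449 2.709 -3.173
f 2 1 5
f 2 5 3
f 3 5 6
f 3 6 4
f 5 1 7
f 5 7 6
f 6 7 8
f 6 8 4
f 7 1 9
f 7 9 8
f 8 9 10
f 8 10 4
f 9 1 11
f 9 11 10
f 10 11 12
f 10 12 4
f 11 1 13
f 11 13 12
f 12 13 14
f 12 14 4
f 13 1 15
f 13 15 14
f 14 15 16
f 14 16 4
f 15 1 17
f 15 17 16
f 16 17 18
f 16 18 4
f 17 1 19
f 17 19 18
f 18 19 20
f 18 20 4
f 19 1 21
f 19 21 20
f 20 21 22
f 20 22 4
f 21 1 23
f 21 23 22
f 22 23 24
f 22 24 4
f 23 1 2
f 23 2 24
f 24 2 3
f 24 3 4
f 26 28 25
f 29 26 25
f 25 28 27
f 27 29 25
f 26 32 28
f 30 26 29
f 30 32 26
f 28 32 27
f 31 29 27
f 27 32 31
f 31 30 29
f 32 30 31
f 34 33 36
f 34 36 35
f 36 33 37
f 36 37 35
f 37 33 38
f 37 38 35
f 38 33 39
f 38 39 35
f 39 33 40
f 39 40 35
f 40 33 41
f 40 41 35
f 41 33 42
f 41 42 35
f 42 33 43
f 42 43 35
f 43 33 44
f 43 44 35
f 44 33 45
f 44 45 35
f 45 33 46
f 45 46 35
f 46 33 47
f 46 47 35
f 47 33 48
f 47 48 35
f 48 33 49
f 48 49 35
f 49 33 50
f 49 50 35
f 50 33 34
f 50 34 35
f 51 88 67
f 88 62 91
f 67 91 56
f 88 91 67
f 51 67 63
f 67 56 68
f 63 68 52
f 67 68 63
f 51 63 72
f 63 52 73
f 72 73 58
f 63 73 72
f 51 72 84
f 72 58 87
f 84 87 61
f 72 87 84
f 51 84 88
f 84 61 92
f 88 92 62
f 84 92 88
f 52 68 79
f 68 56 82
f 79 82 60
f 68 82 79
f 56 91 69
f 91 62 90
f 69 90 55
f 91 90 69
f 62 92 89
f 92 61 85
f 89 85 53
f 92 85 89
f 61 87 86
f 87 58 74
f 86 74 57
f 87 74 86
f 58 73 78
f 73 52 75
f 78 75 59
f 73 75 78
f 54 80 66
f 80 60 81
f 66 81 55
f 80 81 66
f 54 66 64
f 66 55 65
f 64 65 53
f 66 65 64
f 54 64 71
f 64 53 70
f 71 70 57
f 64 70 71
f 54 71 76
f 71 57 77
f 76 77 59
f 71 77 76
f 54 76 80
f 76 59 83
f 80 83 60
f 76 83 80
f 55 81 69
f 81 60 82
f 69 82 56
f 81 82 69
f 53 65 89
f 65 55 90
f 89 90 62
f 65 90 89
f 57 70 86
f 70 53 85
f 86 85 61
f 70 85 86
f 59 77 78
f 77 57 74
f 78 74 58
f 77 74 78
f 60 83 79
f 83 59 75
f 79 75 52
f 83 75 79
f 94 93 96
f 94 96 95
f 96 93 97
f 96 97 95
f 97 93 98
f 97 98 95
f 98 93 99
f 98 99 95
f 99 93 100
f 99 100 95
f 100 93 101
f 100 101 95
f 101 93 102
f 101 102 95
f 102 93 103
f 102 103 95
f 103 93 104
f 103 104 95
f 104 93 105
f 104 105 95
f 105 93 106
f 105 106 95
f 106 93 107
f 106 107 95
f 107 93 108
f 107 108 95
f 108 93 94
f 108 94 95



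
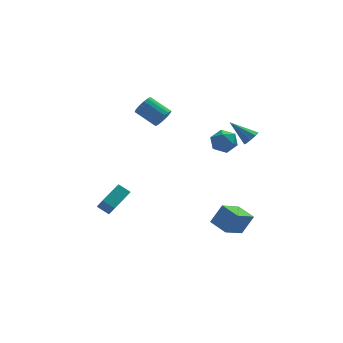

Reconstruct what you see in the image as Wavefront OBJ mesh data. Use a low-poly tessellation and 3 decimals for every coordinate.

v 0.091 2.396 1.327
v 0.605 2.595 1.743
v -0.358 3.522 2.489
v -0.871 3.324 2.073
v 0.621 2.797 1.513
v -0.341 3.724 2.258
v 0.533 2.92 1.246
v -0.43 3.847 1.991
v 0.357 2.94 0.995
v -0.605 3.867 1.74
v 0.128 2.851 0.81
v -0.834 3.778 1.555
v -0.108 2.673 0.727
v -1.07 3.6 1.472
v -0.304 2.44 0.763
v -1.266 3.367 1.509
v -0.422 2.198 0.911
v -1.385 3.125 1.657
v -0.439 1.996 1.142
v -1.401 2.923 1.887
v -0.35 1.873 1.409
v -1.313 2.8 2.154
v -0.175 1.853 1.66
v -1.137 2.78 2.405
v 0.054 1.942 1.845
v -0.908 2.869 2.59
v 0.29 2.12 1.928
v -0.672 3.047 2.673
v 0.486 2.353 1.891
v -0.476 3.28 2.637
v -3.871 -1.254 -3.695
v -3.71 -2.026 -2.75
v -4.449 -0.834 -3.254
v -4.288 -1.606 -2.309
v -2.772 -0.334 -3.131
v -2.611 -1.106 -2.186
v -3.35 0.086 -2.69
v -3.189 -0.686 -1.745
v 3.129 -3.322 -5.035
v 1.961 -4.118 -4.243
v 2.563 -2.256 -4.797
v 1.396 -3.052 -4.005
v 3.824 -3.208 -3.895
v 2.657 -4.004 -3.103
v 3.259 -2.142 -3.657
v 2.091 -2.938 -2.865
v 4.418 -0.462 0.71
v 4.813 -0.483 1.135
v 3.382 0.322 1.71
v 4.85 -0.117 0.886
v 4.634 0.046 0.534
v 4.292 -0.088 0.285
v 4.024 -0.442 0.285
v 3.987 -0.808 0.534
v 4.203 -0.971 0.886
v 4.545 -0.836 1.135
v 2.292 -1.839 2.496
v 2.831 -1.754 1.856
v 1.789 -2.966 1.924
v 2.328 -2.881 1.284
v 2.613 -3.083 2.049
v 2.923 -2.386 2.403
v 1.697 -2.334 1.377
v 2.007 -1.637 1.731
v 2.463 -2.06 1.164
v 3.029 -2.523 1.58
v 1.591 -2.197 2.2
v 2.157 -2.66 2.616
f 2 1 5
f 2 5 3
f 3 5 6
f 3 6 4
f 5 1 7
f 5 7 6
f 6 7 8
f 6 8 4
f 7 1 9
f 7 9 8
f 8 9 10
f 8 10 4
f 9 1 11
f 9 11 10
f 10 11 12
f 10 12 4
f 11 1 13
f 11 13 12
f 12 13 14
f 12 14 4
f 13 1 15
f 13 15 14
f 14 15 16
f 14 16 4
f 15 1 17
f 15 17 16
f 16 17 18
f 16 18 4
f 17 1 19
f 17 19 18
f 18 19 20
f 18 20 4
f 19 1 21
f 19 21 20
f 20 21 22
f 20 22 4
f 21 1 23
f 21 23 22
f 22 23 24
f 22 24 4
f 23 1 25
f 23 25 24
f 24 25 26
f 24 26 4
f 25 1 27
f 25 27 26
f 26 27 28
f 26 28 4
f 27 1 29
f 27 29 28
f 28 29 30
f 28 30 4
f 29 1 2
f 29 2 30
f 30 2 3
f 30 3 4
f 32 34 31
f 35 32 31
f 31 34 33
f 33 35 31
f 32 38 34
f 36 32 35
f 36 38 32
f 34 38 33
f 37 35 33
f 33 38 37
f 37 36 35
f 38 36 37
f 40 42 39
f 43 40 39
f 39 42 41
f 41 43 39
f 40 46 42
f 44 40 43
f 44 46 40
f 42 46 41
f 45 43 41
f 41 46 45
f 45 44 43
f 46 44 45
f 48 47 50
f 48 50 49
f 50 47 51
f 50 51 49
f 51 47 52
f 51 52 49
f 52 47 53
f 52 53 49
f 53 47 54
f 53 54 49
f 54 47 55
f 54 55 49
f 55 47 56
f 55 56 49
f 56 47 48
f 56 48 49
f 57 68 62
f 57 62 58
f 57 58 64
f 57 64 67
f 57 67 68
f 58 62 66
f 62 68 61
f 68 67 59
f 67 64 63
f 64 58 65
f 60 66 61
f 60 61 59
f 60 59 63
f 60 63 65
f 60 65 66
f 61 66 62
f 59 61 68
f 63 59 67
f 65 63 64
f 66 65 58



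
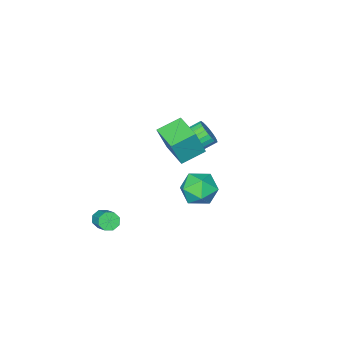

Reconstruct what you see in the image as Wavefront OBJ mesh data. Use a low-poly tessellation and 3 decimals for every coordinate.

v 3.73 -1.833 -3.487
v 4.121 -2.18 -3.193
v 4.502 -1.114 -2.44
v 4.11 -0.767 -2.733
v 4.305 -1.983 -3.565
v 4.686 -0.917 -2.812
v 4.152 -1.699 -3.891
v 4.533 -0.632 -3.138
v 3.751 -1.493 -3.98
v 4.132 -0.426 -3.227
v 3.338 -1.486 -3.78
v 3.719 -0.42 -3.027
v 3.154 -1.683 -3.408
v 3.535 -0.617 -2.655
v 3.307 -1.968 -3.082
v 3.688 -0.901 -2.329
v 3.708 -2.174 -2.993
v 4.089 -1.107 -2.24
v -1.804 -2.178 -0.755
v -1.483 -2.475 -0.062
v -2.935 -1.779 0.909
v -3.256 -1.482 0.215
v -1.35 -2.184 -0.072
v -2.802 -1.488 0.898
v -1.287 -1.892 -0.187
v -2.739 -1.196 0.784
v -1.302 -1.644 -0.388
v -2.754 -0.948 0.583
v -1.394 -1.477 -0.645
v -2.846 -0.781 0.326
v -1.548 -1.416 -0.919
v -3 -0.72 0.052
v -1.741 -1.472 -1.168
v -3.193 -0.776 -0.197
v -1.944 -1.635 -1.354
v -3.396 -0.939 -0.383
v -2.125 -1.881 -1.449
v -3.577 -1.185 -0.478
v -2.258 -2.172 -1.438
v -3.71 -1.476 -0.468
v -2.321 -2.464 -1.324
v -3.773 -1.768 -0.353
v -2.306 -2.712 -1.123
v -3.758 -2.016 -0.152
v -2.214 -2.879 -0.866
v -3.666 -2.183 0.105
v -2.06 -2.94 -0.592
v -3.512 -2.244 0.379
v -1.867 -2.884 -0.343
v -3.319 -2.188 0.628
v -1.664 -2.721 -0.157
v -3.116 -2.025 0.814
v 0.037 0.888 3.096
v 0.611 0.77 4.66
v 0.477 2.561 3.061
v 1.051 2.443 4.625
v 1.329 0.537 2.595
v 1.903 0.419 4.159
v 1.769 2.21 2.56
v 2.343 2.092 4.124
v -0.138 2.607 -0.145
v 0.319 3.388 0.507
v 1.341 1.592 0.033
v 1.798 2.373 0.685
v 0.928 1.78 1.051
v 0.014 2.408 0.941
v 1.646 2.572 -0.401
v 0.732 3.2 -0.511
v 1.422 3.366 0.348
v 0.978 2.877 1.246
v 0.682 2.103 -0.706
v 0.238 1.614 0.192
f 2 1 5
f 2 5 3
f 3 5 6
f 3 6 4
f 5 1 7
f 5 7 6
f 6 7 8
f 6 8 4
f 7 1 9
f 7 9 8
f 8 9 10
f 8 10 4
f 9 1 11
f 9 11 10
f 10 11 12
f 10 12 4
f 11 1 13
f 11 13 12
f 12 13 14
f 12 14 4
f 13 1 15
f 13 15 14
f 14 15 16
f 14 16 4
f 15 1 17
f 15 17 16
f 16 17 18
f 16 18 4
f 17 1 2
f 17 2 18
f 18 2 3
f 18 3 4
f 20 19 23
f 20 23 21
f 21 23 24
f 21 24 22
f 23 19 25
f 23 25 24
f 24 25 26
f 24 26 22
f 25 19 27
f 25 27 26
f 26 27 28
f 26 28 22
f 27 19 29
f 27 29 28
f 28 29 30
f 28 30 22
f 29 19 31
f 29 31 30
f 30 31 32
f 30 32 22
f 31 19 33
f 31 33 32
f 32 33 34
f 32 34 22
f 33 19 35
f 33 35 34
f 34 35 36
f 34 36 22
f 35 19 37
f 35 37 36
f 36 37 38
f 36 38 22
f 37 19 39
f 37 39 38
f 38 39 40
f 38 40 22
f 39 19 41
f 39 41 40
f 40 41 42
f 40 42 22
f 41 19 43
f 41 43 42
f 42 43 44
f 42 44 22
f 43 19 45
f 43 45 44
f 44 45 46
f 44 46 22
f 45 19 47
f 45 47 46
f 46 47 48
f 46 48 22
f 47 19 49
f 47 49 48
f 48 49 50
f 48 50 22
f 49 19 51
f 49 51 50
f 50 51 52
f 50 52 22
f 51 19 20
f 51 20 52
f 52 20 21
f 52 21 22
f 54 56 53
f 57 54 53
f 53 56 55
f 55 57 53
f 54 60 56
f 58 54 57
f 58 60 54
f 56 60 55
f 59 57 55
f 55 60 59
f 59 58 57
f 60 58 59
f 61 72 66
f 61 66 62
f 61 62 68
f 61 68 71
f 61 71 72
f 62 66 70
f 66 72 65
f 72 71 63
f 71 68 67
f 68 62 69
f 64 70 65
f 64 65 63
f 64 63 67
f 64 67 69
f 64 69 70
f 65 70 66
f 63 65 72
f 67 63 71
f 69 67 68
f 70 69 62



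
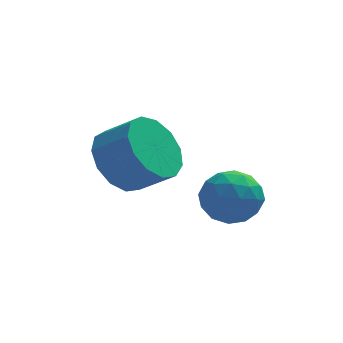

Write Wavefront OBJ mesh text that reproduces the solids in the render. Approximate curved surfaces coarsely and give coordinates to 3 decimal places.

v 0.951 0.677 3.378
v 1.538 0.579 3.774
v 1.362 -0.059 2.586
v 1.949 -0.157 2.982
v 1.319 -0.407 3.209
v 1.065 0.048 3.699
v 1.835 0.472 2.661
v 1.581 0.927 3.151
v 2.085 0.452 3.331
v 1.765 -0.091 3.67
v 1.135 0.611 2.69
v 0.815 0.068 3.029
v 1.208 0.693 3.646
v 1.692 -0.173 2.714
v 1.321 -0.319 2.848
v 1.666 -0.377 3.081
v 0.93 0.381 3.601
v 1.275 0.323 3.834
v 1.146 -0.256 3.502
v 1.625 0.197 2.526
v 1.97 0.139 2.759
v 1.234 0.897 3.279
v 1.579 0.839 3.512
v 1.754 0.776 2.858
v 1.875 0.56 3.618
v 2.116 0.128 3.152
v 2.05 0.497 2.964
v 1.9 0.765 3.252
v 1.687 0.241 3.817
v 1.929 -0.191 3.351
v 1.558 -0.338 3.485
v 1.409 -0.071 3.773
v 2.008 0.166 3.557
v 0.971 0.711 3.009
v 1.213 0.279 2.543
v 1.491 0.591 2.587
v 1.342 0.858 2.875
v 0.784 0.392 3.208
v 1.025 -0.04 2.742
v 1 -0.245 3.108
v 0.85 0.023 3.396
v 0.892 0.354 2.803
v -0.75 1.946 3.375
v -0.348 1.621 2.676
v 0.393 1.269 3.265
v -0.01 1.594 3.965
v -0.177 2.077 2.734
v 0.563 1.724 3.323
v -0.189 2.491 2.995
v 0.552 2.139 3.585
v -0.378 2.732 3.378
v 0.362 2.38 3.967
v -0.686 2.724 3.759
v 0.055 2.372 4.349
v -1.014 2.469 4.019
v -0.273 2.117 4.608
v -1.258 2.048 4.074
v -0.518 1.695 4.664
v -1.342 1.594 3.907
v -0.601 1.242 4.497
v -1.237 1.252 3.572
v -0.496 0.9 4.162
v -0.978 1.131 3.174
v -0.237 0.779 3.764
v -0.646 1.268 2.84
v 0.094 0.916 3.429
f 1 38 17
f 38 12 41
f 17 41 6
f 38 41 17
f 1 17 13
f 17 6 18
f 13 18 2
f 17 18 13
f 1 13 22
f 13 2 23
f 22 23 8
f 13 23 22
f 1 22 34
f 22 8 37
f 34 37 11
f 22 37 34
f 1 34 38
f 34 11 42
f 38 42 12
f 34 42 38
f 2 18 29
f 18 6 32
f 29 32 10
f 18 32 29
f 6 41 19
f 41 12 40
f 19 40 5
f 41 40 19
f 12 42 39
f 42 11 35
f 39 35 3
f 42 35 39
f 11 37 36
f 37 8 24
f 36 24 7
f 37 24 36
f 8 23 28
f 23 2 25
f 28 25 9
f 23 25 28
f 4 30 16
f 30 10 31
f 16 31 5
f 30 31 16
f 4 16 14
f 16 5 15
f 14 15 3
f 16 15 14
f 4 14 21
f 14 3 20
f 21 20 7
f 14 20 21
f 4 21 26
f 21 7 27
f 26 27 9
f 21 27 26
f 4 26 30
f 26 9 33
f 30 33 10
f 26 33 30
f 5 31 19
f 31 10 32
f 19 32 6
f 31 32 19
f 3 15 39
f 15 5 40
f 39 40 12
f 15 40 39
f 7 20 36
f 20 3 35
f 36 35 11
f 20 35 36
f 9 27 28
f 27 7 24
f 28 24 8
f 27 24 28
f 10 33 29
f 33 9 25
f 29 25 2
f 33 25 29
f 44 43 47
f 44 47 45
f 45 47 48
f 45 48 46
f 47 43 49
f 47 49 48
f 48 49 50
f 48 50 46
f 49 43 51
f 49 51 50
f 50 51 52
f 50 52 46
f 51 43 53
f 51 53 52
f 52 53 54
f 52 54 46
f 53 43 55
f 53 55 54
f 54 55 56
f 54 56 46
f 55 43 57
f 55 57 56
f 56 57 58
f 56 58 46
f 57 43 59
f 57 59 58
f 58 59 60
f 58 60 46
f 59 43 61
f 59 61 60
f 60 61 62
f 60 62 46
f 61 43 63
f 61 63 62
f 62 63 64
f 62 64 46
f 63 43 65
f 63 65 64
f 64 65 66
f 64 66 46
f 65 43 44
f 65 44 66
f 66 44 45
f 66 45 46



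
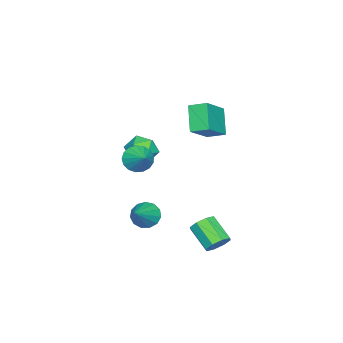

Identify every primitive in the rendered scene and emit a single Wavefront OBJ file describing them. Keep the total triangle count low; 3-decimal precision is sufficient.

v 4.128 4.222 -2.722
v 4.369 4.538 -2.171
v 3.833 3.475 -1.326
v 3.592 3.158 -1.878
v 3.885 4.687 -2.29
v 3.349 3.624 -1.446
v 3.543 4.564 -2.663
v 3.007 3.5 -1.818
v 3.544 4.24 -3.07
v 3.008 3.176 -2.226
v 3.887 3.905 -3.274
v 3.351 2.842 -2.429
v 4.371 3.756 -3.154
v 3.835 2.693 -2.31
v 4.713 3.88 -2.782
v 4.177 2.816 -1.937
v 4.712 4.204 -2.374
v 4.176 3.14 -1.53
v 1.639 -1.106 0.235
v 2.135 -1.706 0.373
v 2.381 -0.354 0.845
v 2.257 -1.561 0.046
v 2.237 -1.312 -0.238
v 2.08 -1.016 -0.414
v 1.823 -0.741 -0.44
v 1.523 -0.549 -0.312
v 1.25 -0.485 -0.059
v 1.066 -0.564 0.262
v 1.013 -0.766 0.577
v 1.104 -1.047 0.814
v 1.317 -1.341 0.918
v 1.604 -1.582 0.865
v 1.899 -1.714 0.669
v -0.805 -1.896 -1.574
v -0.266 -2.499 -1.104
v -1.934 -2.141 -0.596
v -1.395 -2.744 -0.126
v -1.195 -1.83 -0.113
v -0.497 -1.679 -0.717
v -1.703 -2.961 -0.983
v -1.005 -2.81 -1.587
v -0.821 -3.158 -0.738
v -0.508 -2.459 -0.201
v -1.692 -2.181 -1.499
v -1.379 -1.482 -0.962
v -0.777 1.342 1.11
v -1.695 0.809 2.294
v -0.889 2.269 1.441
v -1.807 1.735 2.625
v 0.687 1.145 2.155
v -0.231 0.611 3.339
v 0.575 2.071 2.486
v -0.343 1.538 3.67
v 2.474 -0.301 -2.965
v 2.822 0.091 -3.53
v 3.966 -0.139 -1.935
v 2.62 0.385 -3.283
v 2.371 0.462 -2.936
v 2.156 0.296 -2.598
v 2.041 -0.059 -2.376
v 2.064 -0.491 -2.342
v 2.217 -0.863 -2.505
v 2.452 -1.056 -2.815
v 2.694 -1.009 -3.172
v 2.866 -0.738 -3.464
v 2.914 -0.328 -3.597
f 2 1 5
f 2 5 3
f 3 5 6
f 3 6 4
f 5 1 7
f 5 7 6
f 6 7 8
f 6 8 4
f 7 1 9
f 7 9 8
f 8 9 10
f 8 10 4
f 9 1 11
f 9 11 10
f 10 11 12
f 10 12 4
f 11 1 13
f 11 13 12
f 12 13 14
f 12 14 4
f 13 1 15
f 13 15 14
f 14 15 16
f 14 16 4
f 15 1 17
f 15 17 16
f 16 17 18
f 16 18 4
f 17 1 2
f 17 2 18
f 18 2 3
f 18 3 4
f 20 19 22
f 20 22 21
f 22 19 23
f 22 23 21
f 23 19 24
f 23 24 21
f 24 19 25
f 24 25 21
f 25 19 26
f 25 26 21
f 26 19 27
f 26 27 21
f 27 19 28
f 27 28 21
f 28 19 29
f 28 29 21
f 29 19 30
f 29 30 21
f 30 19 31
f 30 31 21
f 31 19 32
f 31 32 21
f 32 19 33
f 32 33 21
f 33 19 20
f 33 20 21
f 34 45 39
f 34 39 35
f 34 35 41
f 34 41 44
f 34 44 45
f 35 39 43
f 39 45 38
f 45 44 36
f 44 41 40
f 41 35 42
f 37 43 38
f 37 38 36
f 37 36 40
f 37 40 42
f 37 42 43
f 38 43 39
f 36 38 45
f 40 36 44
f 42 40 41
f 43 42 35
f 47 49 46
f 50 47 46
f 46 49 48
f 48 50 46
f 47 53 49
f 51 47 50
f 51 53 47
f 49 53 48
f 52 50 48
f 48 53 52
f 52 51 50
f 53 51 52
f 55 54 57
f 55 57 56
f 57 54 58
f 57 58 56
f 58 54 59
f 58 59 56
f 59 54 60
f 59 60 56
f 60 54 61
f 60 61 56
f 61 54 62
f 61 62 56
f 62 54 63
f 62 63 56
f 63 54 64
f 63 64 56
f 64 54 65
f 64 65 56
f 65 54 66
f 65 66 56
f 66 54 55
f 66 55 56



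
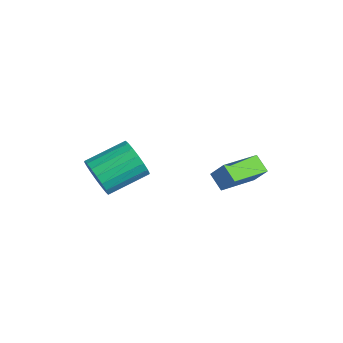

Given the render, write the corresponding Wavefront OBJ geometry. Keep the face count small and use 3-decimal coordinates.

v 0.914 2.104 -4.446
v 0.104 1.998 -3.886
v 0.385 4.044 -4.844
v -0.425 3.938 -4.284
v 1.485 2.442 -3.556
v 0.675 2.336 -2.996
v 0.956 4.382 -3.954
v 0.146 4.276 -3.394
v -1.843 -2.556 -3.878
v -1.25 -2.279 -4.686
v -1.184 -0.328 -3.97
v -1.777 -0.604 -3.162
v -1.679 -2.207 -4.844
v -1.613 -0.255 -4.128
v -2.14 -2.204 -4.81
v -2.074 -0.252 -4.094
v -2.543 -2.27 -4.592
v -2.477 -0.318 -3.876
v -2.807 -2.393 -4.232
v -2.741 -0.441 -3.516
v -2.88 -2.548 -3.803
v -2.814 -0.597 -3.086
v -2.748 -2.705 -3.388
v -2.682 -0.753 -2.672
v -2.436 -2.832 -3.07
v -2.37 -0.881 -2.354
v -2.007 -2.905 -2.912
v -1.941 -0.953 -2.196
v -1.546 -2.908 -2.946
v -1.48 -0.956 -2.23
v -1.143 -2.842 -3.164
v -1.077 -0.89 -2.448
v -0.879 -2.719 -3.524
v -0.813 -0.767 -2.808
v -0.806 -2.563 -3.954
v -0.74 -0.612 -3.237
v -0.938 -2.407 -4.368
v -0.872 -0.455 -3.652
f 2 4 1
f 5 2 1
f 1 4 3
f 3 5 1
f 2 8 4
f 6 2 5
f 6 8 2
f 4 8 3
f 7 5 3
f 3 8 7
f 7 6 5
f 8 6 7
f 10 9 13
f 10 13 11
f 11 13 14
f 11 14 12
f 13 9 15
f 13 15 14
f 14 15 16
f 14 16 12
f 15 9 17
f 15 17 16
f 16 17 18
f 16 18 12
f 17 9 19
f 17 19 18
f 18 19 20
f 18 20 12
f 19 9 21
f 19 21 20
f 20 21 22
f 20 22 12
f 21 9 23
f 21 23 22
f 22 23 24
f 22 24 12
f 23 9 25
f 23 25 24
f 24 25 26
f 24 26 12
f 25 9 27
f 25 27 26
f 26 27 28
f 26 28 12
f 27 9 29
f 27 29 28
f 28 29 30
f 28 30 12
f 29 9 31
f 29 31 30
f 30 31 32
f 30 32 12
f 31 9 33
f 31 33 32
f 32 33 34
f 32 34 12
f 33 9 35
f 33 35 34
f 34 35 36
f 34 36 12
f 35 9 37
f 35 37 36
f 36 37 38
f 36 38 12
f 37 9 10
f 37 10 38
f 38 10 11
f 38 11 12



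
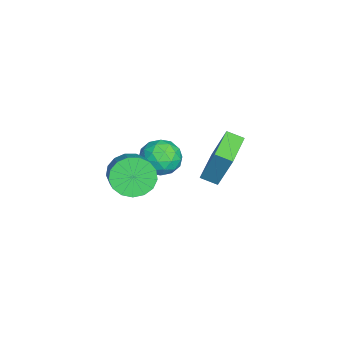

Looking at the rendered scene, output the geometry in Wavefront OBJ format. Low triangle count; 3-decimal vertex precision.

v -3.816 -1.954 0.209
v -3.074 -1.369 0.566
v -3.426 -3.111 1.294
v -2.684 -2.526 1.651
v -3.648 -2.268 1.803
v -3.889 -1.553 1.132
v -2.611 -2.927 0.728
v -2.852 -2.212 0.057
v -2.33 -1.971 0.886
v -2.971 -1.563 1.551
v -3.529 -2.917 0.309
v -4.17 -2.509 0.974
v -3.479 -1.56 0.292
v -3.021 -2.92 1.568
v -3.587 -2.768 1.657
v -3.151 -2.424 1.867
v -3.958 -1.668 0.625
v -3.523 -1.324 0.835
v -3.86 -1.852 1.562
v -2.977 -3.156 1.025
v -2.542 -2.812 1.235
v -3.349 -2.056 -0.007
v -2.913 -1.712 0.203
v -2.64 -2.628 0.298
v -2.606 -1.57 0.69
v -2.376 -2.25 1.328
v -2.333 -2.485 0.785
v -2.475 -2.065 0.391
v -2.983 -1.33 1.081
v -2.753 -2.01 1.719
v -3.32 -1.858 1.808
v -3.462 -1.438 1.414
v -2.545 -1.684 1.269
v -3.747 -2.47 0.141
v -3.517 -3.15 0.779
v -3.038 -3.042 0.446
v -3.18 -2.622 0.052
v -4.124 -2.23 0.532
v -3.894 -2.91 1.17
v -4.025 -2.415 1.469
v -4.167 -1.995 1.075
v -3.955 -2.796 0.591
v -4.06 -0.091 0.686
v -3.661 0.567 2.587
v -3.935 0.695 0.388
v -3.536 1.353 2.288
v -2.344 -0.453 0.452
v -1.945 0.205 2.352
v -2.219 0.333 0.153
v -1.82 0.991 2.054
v 0.995 -2.998 3.239
v 1.529 -3.408 2.527
v 2.799 -3.112 3.308
v 2.265 -2.702 4.021
v 1.501 -2.957 2.401
v 2.771 -2.661 3.182
v 1.357 -2.515 2.467
v 2.627 -2.219 3.249
v 1.131 -2.184 2.711
v 2.401 -1.888 3.492
v 0.873 -2.039 3.075
v 2.143 -1.744 3.856
v 0.643 -2.114 3.477
v 1.913 -1.819 4.258
v 0.494 -2.392 3.824
v 1.764 -2.096 4.606
v 0.46 -2.808 4.038
v 1.73 -2.512 4.819
v 0.548 -3.268 4.069
v 1.818 -2.972 4.85
v 0.738 -3.665 3.909
v 2.008 -3.37 4.69
v 0.988 -3.91 3.596
v 2.258 -3.615 4.378
v 1.239 -3.946 3.202
v 2.509 -3.651 3.983
v 1.434 -3.765 2.816
v 2.704 -3.469 3.597
f 1 38 17
f 38 12 41
f 17 41 6
f 38 41 17
f 1 17 13
f 17 6 18
f 13 18 2
f 17 18 13
f 1 13 22
f 13 2 23
f 22 23 8
f 13 23 22
f 1 22 34
f 22 8 37
f 34 37 11
f 22 37 34
f 1 34 38
f 34 11 42
f 38 42 12
f 34 42 38
f 2 18 29
f 18 6 32
f 29 32 10
f 18 32 29
f 6 41 19
f 41 12 40
f 19 40 5
f 41 40 19
f 12 42 39
f 42 11 35
f 39 35 3
f 42 35 39
f 11 37 36
f 37 8 24
f 36 24 7
f 37 24 36
f 8 23 28
f 23 2 25
f 28 25 9
f 23 25 28
f 4 30 16
f 30 10 31
f 16 31 5
f 30 31 16
f 4 16 14
f 16 5 15
f 14 15 3
f 16 15 14
f 4 14 21
f 14 3 20
f 21 20 7
f 14 20 21
f 4 21 26
f 21 7 27
f 26 27 9
f 21 27 26
f 4 26 30
f 26 9 33
f 30 33 10
f 26 33 30
f 5 31 19
f 31 10 32
f 19 32 6
f 31 32 19
f 3 15 39
f 15 5 40
f 39 40 12
f 15 40 39
f 7 20 36
f 20 3 35
f 36 35 11
f 20 35 36
f 9 27 28
f 27 7 24
f 28 24 8
f 27 24 28
f 10 33 29
f 33 9 25
f 29 25 2
f 33 25 29
f 44 46 43
f 47 44 43
f 43 46 45
f 45 47 43
f 44 50 46
f 48 44 47
f 48 50 44
f 46 50 45
f 49 47 45
f 45 50 49
f 49 48 47
f 50 48 49
f 52 51 55
f 52 55 53
f 53 55 56
f 53 56 54
f 55 51 57
f 55 57 56
f 56 57 58
f 56 58 54
f 57 51 59
f 57 59 58
f 58 59 60
f 58 60 54
f 59 51 61
f 59 61 60
f 60 61 62
f 60 62 54
f 61 51 63
f 61 63 62
f 62 63 64
f 62 64 54
f 63 51 65
f 63 65 64
f 64 65 66
f 64 66 54
f 65 51 67
f 65 67 66
f 66 67 68
f 66 68 54
f 67 51 69
f 67 69 68
f 68 69 70
f 68 70 54
f 69 51 71
f 69 71 70
f 70 71 72
f 70 72 54
f 71 51 73
f 71 73 72
f 72 73 74
f 72 74 54
f 73 51 75
f 73 75 74
f 74 75 76
f 74 76 54
f 75 51 77
f 75 77 76
f 76 77 78
f 76 78 54
f 77 51 52
f 77 52 78
f 78 52 53
f 78 53 54



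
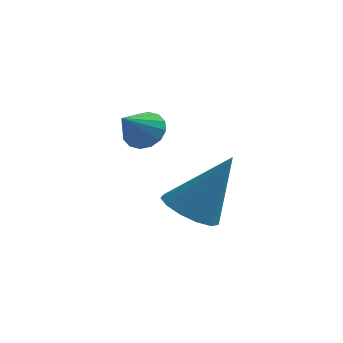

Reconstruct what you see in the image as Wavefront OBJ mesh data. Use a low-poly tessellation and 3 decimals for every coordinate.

v 3.216 -3.067 -3.295
v 3.852 -2.688 -3.752
v 4.244 -2.633 -1.505
v 3.526 -2.336 -3.651
v 3.102 -2.216 -3.436
v 2.714 -2.366 -3.177
v 2.485 -2.738 -2.955
v 2.488 -3.215 -2.842
v 2.722 -3.645 -2.872
v 3.113 -3.891 -3.037
v 3.536 -3.875 -3.284
v 3.858 -3.603 -3.534
v 3.975 -3.16 -3.709
v 2.15 -3.591 -0.285
v 2.671 -3.54 0.048
v 1.75 -4.409 0.465
v 2.469 -3.325 0.175
v 2.183 -3.181 0.179
v 1.887 -3.147 0.059
v 1.662 -3.232 -0.154
v 1.568 -3.413 -0.402
v 1.63 -3.642 -0.618
v 1.831 -3.857 -0.745
v 2.118 -4.001 -0.749
v 2.413 -4.035 -0.629
v 2.638 -3.95 -0.416
v 2.733 -3.769 -0.169
f 2 1 4
f 2 4 3
f 4 1 5
f 4 5 3
f 5 1 6
f 5 6 3
f 6 1 7
f 6 7 3
f 7 1 8
f 7 8 3
f 8 1 9
f 8 9 3
f 9 1 10
f 9 10 3
f 10 1 11
f 10 11 3
f 11 1 12
f 11 12 3
f 12 1 13
f 12 13 3
f 13 1 2
f 13 2 3
f 15 14 17
f 15 17 16
f 17 14 18
f 17 18 16
f 18 14 19
f 18 19 16
f 19 14 20
f 19 20 16
f 20 14 21
f 20 21 16
f 21 14 22
f 21 22 16
f 22 14 23
f 22 23 16
f 23 14 24
f 23 24 16
f 24 14 25
f 24 25 16
f 25 14 26
f 25 26 16
f 26 14 27
f 26 27 16
f 27 14 15
f 27 15 16



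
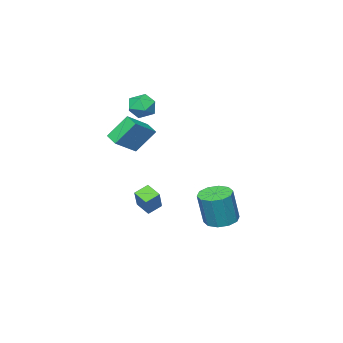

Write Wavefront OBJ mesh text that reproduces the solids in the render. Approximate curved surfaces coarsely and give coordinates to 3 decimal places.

v 0.088 -2.42 -4.029
v 0.119 -3.294 -3.564
v -0.726 -2.222 -3.604
v -0.696 -3.095 -3.139
v 0.936 -1.705 -2.741
v 0.966 -2.578 -2.276
v 0.121 -1.506 -2.316
v 0.152 -2.38 -1.851
v 0.433 3.448 -2.662
v 1.126 2.836 -2.834
v 1.64 2.861 -0.85
v 0.947 3.472 -0.678
v 1.34 3.373 -2.896
v 1.854 3.397 -0.912
v 1.208 3.938 -2.869
v 1.722 3.962 -0.885
v 0.78 4.315 -2.763
v 1.294 4.34 -0.779
v 0.219 4.362 -2.618
v 0.733 4.387 -0.634
v -0.26 4.059 -2.49
v 0.254 4.084 -0.506
v -0.474 3.523 -2.428
v 0.04 3.547 -0.444
v -0.342 2.958 -2.455
v 0.172 2.982 -0.471
v 0.086 2.58 -2.561
v 0.6 2.605 -0.577
v 0.647 2.533 -2.706
v 1.161 2.558 -0.722
v 0.545 -3.531 1.013
v -0.301 -2.856 2.401
v 0.76 -2.654 0.718
v -0.085 -1.979 2.106
v 1.985 -3.581 1.914
v 1.14 -2.906 3.302
v 2.201 -2.704 1.619
v 1.355 -2.029 3.007
v 0.099 -1.853 4.383
v 0.864 -1.813 3.903
v -0.044 -3.267 4.037
v 0.721 -3.227 3.557
v 0.748 -3.162 4.459
v 0.837 -2.288 4.673
v -0.017 -2.792 3.267
v 0.072 -1.918 3.481
v 0.793 -2.394 3.214
v 1.266 -2.622 3.95
v -0.446 -2.458 3.99
v 0.027 -2.686 4.726
f 2 4 1
f 5 2 1
f 1 4 3
f 3 5 1
f 2 8 4
f 6 2 5
f 6 8 2
f 4 8 3
f 7 5 3
f 3 8 7
f 7 6 5
f 8 6 7
f 10 9 13
f 10 13 11
f 11 13 14
f 11 14 12
f 13 9 15
f 13 15 14
f 14 15 16
f 14 16 12
f 15 9 17
f 15 17 16
f 16 17 18
f 16 18 12
f 17 9 19
f 17 19 18
f 18 19 20
f 18 20 12
f 19 9 21
f 19 21 20
f 20 21 22
f 20 22 12
f 21 9 23
f 21 23 22
f 22 23 24
f 22 24 12
f 23 9 25
f 23 25 24
f 24 25 26
f 24 26 12
f 25 9 27
f 25 27 26
f 26 27 28
f 26 28 12
f 27 9 29
f 27 29 28
f 28 29 30
f 28 30 12
f 29 9 10
f 29 10 30
f 30 10 11
f 30 11 12
f 32 34 31
f 35 32 31
f 31 34 33
f 33 35 31
f 32 38 34
f 36 32 35
f 36 38 32
f 34 38 33
f 37 35 33
f 33 38 37
f 37 36 35
f 38 36 37
f 39 50 44
f 39 44 40
f 39 40 46
f 39 46 49
f 39 49 50
f 40 44 48
f 44 50 43
f 50 49 41
f 49 46 45
f 46 40 47
f 42 48 43
f 42 43 41
f 42 41 45
f 42 45 47
f 42 47 48
f 43 48 44
f 41 43 50
f 45 41 49
f 47 45 46
f 48 47 40



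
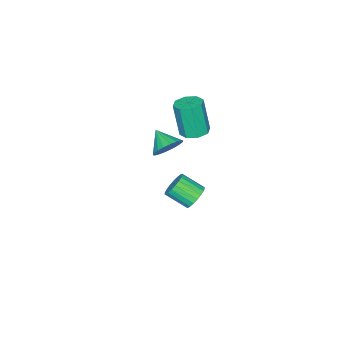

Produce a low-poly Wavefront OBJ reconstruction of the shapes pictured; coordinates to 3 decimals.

v -0.069 -2.561 -3.49
v 0.552 -2.233 -3.29
v 0.89 -3.311 -2.571
v 0.269 -3.639 -2.77
v 0.361 -2.146 -3.07
v 0.7 -3.225 -2.351
v 0.096 -2.131 -2.923
v 0.435 -3.21 -2.204
v -0.198 -2.19 -2.874
v 0.141 -3.269 -2.155
v -0.469 -2.314 -2.931
v -0.13 -3.393 -2.212
v -0.671 -2.48 -3.085
v -0.333 -3.559 -2.366
v -0.77 -2.66 -3.308
v -0.431 -3.739 -2.589
v -0.747 -2.823 -3.564
v -0.408 -3.901 -2.845
v -0.607 -2.94 -3.806
v -0.268 -4.019 -3.087
v -0.374 -2.992 -3.994
v -0.035 -4.071 -3.275
v -0.088 -2.969 -4.094
v 0.251 -4.048 -3.375
v 0.201 -2.876 -4.09
v 0.539 -3.955 -3.371
v 0.443 -2.728 -3.982
v 0.781 -3.807 -3.263
v 0.596 -2.551 -3.789
v 0.935 -3.63 -3.07
v 0.635 -2.376 -3.544
v 0.973 -3.455 -2.825
v 3.292 -1.739 3.162
v 3.67 -2.207 2.649
v 2.988 -2.661 3.778
v 3.92 -2.131 2.885
v 4.045 -1.978 3.176
v 4.021 -1.778 3.464
v 3.853 -1.57 3.692
v 3.574 -1.395 3.815
v 3.239 -1.289 3.809
v 2.914 -1.272 3.674
v 2.665 -1.347 3.438
v 2.539 -1.5 3.148
v 2.563 -1.7 2.86
v 2.731 -1.908 2.632
v 3.011 -2.083 2.509
v 3.346 -2.189 2.515
v -0.517 -2.958 1.087
v 0.048 -3.443 0.992
v -0.019 -3.887 2.858
v -0.583 -3.402 2.953
v 0.231 -2.916 1.123
v 0.165 -3.359 2.99
v -0.023 -2.413 1.234
v -0.09 -2.856 3.101
v -0.567 -2.23 1.258
v -0.633 -2.673 3.125
v -1.081 -2.473 1.182
v -1.148 -2.917 3.048
v -1.265 -3.001 1.05
v -1.331 -3.444 2.917
v -1.01 -3.504 0.939
v -1.077 -3.947 2.806
v -0.467 -3.687 0.915
v -0.533 -4.13 2.782
f 2 1 5
f 2 5 3
f 3 5 6
f 3 6 4
f 5 1 7
f 5 7 6
f 6 7 8
f 6 8 4
f 7 1 9
f 7 9 8
f 8 9 10
f 8 10 4
f 9 1 11
f 9 11 10
f 10 11 12
f 10 12 4
f 11 1 13
f 11 13 12
f 12 13 14
f 12 14 4
f 13 1 15
f 13 15 14
f 14 15 16
f 14 16 4
f 15 1 17
f 15 17 16
f 16 17 18
f 16 18 4
f 17 1 19
f 17 19 18
f 18 19 20
f 18 20 4
f 19 1 21
f 19 21 20
f 20 21 22
f 20 22 4
f 21 1 23
f 21 23 22
f 22 23 24
f 22 24 4
f 23 1 25
f 23 25 24
f 24 25 26
f 24 26 4
f 25 1 27
f 25 27 26
f 26 27 28
f 26 28 4
f 27 1 29
f 27 29 28
f 28 29 30
f 28 30 4
f 29 1 31
f 29 31 30
f 30 31 32
f 30 32 4
f 31 1 2
f 31 2 32
f 32 2 3
f 32 3 4
f 34 33 36
f 34 36 35
f 36 33 37
f 36 37 35
f 37 33 38
f 37 38 35
f 38 33 39
f 38 39 35
f 39 33 40
f 39 40 35
f 40 33 41
f 40 41 35
f 41 33 42
f 41 42 35
f 42 33 43
f 42 43 35
f 43 33 44
f 43 44 35
f 44 33 45
f 44 45 35
f 45 33 46
f 45 46 35
f 46 33 47
f 46 47 35
f 47 33 48
f 47 48 35
f 48 33 34
f 48 34 35
f 50 49 53
f 50 53 51
f 51 53 54
f 51 54 52
f 53 49 55
f 53 55 54
f 54 55 56
f 54 56 52
f 55 49 57
f 55 57 56
f 56 57 58
f 56 58 52
f 57 49 59
f 57 59 58
f 58 59 60
f 58 60 52
f 59 49 61
f 59 61 60
f 60 61 62
f 60 62 52
f 61 49 63
f 61 63 62
f 62 63 64
f 62 64 52
f 63 49 65
f 63 65 64
f 64 65 66
f 64 66 52
f 65 49 50
f 65 50 66
f 66 50 51
f 66 51 52

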